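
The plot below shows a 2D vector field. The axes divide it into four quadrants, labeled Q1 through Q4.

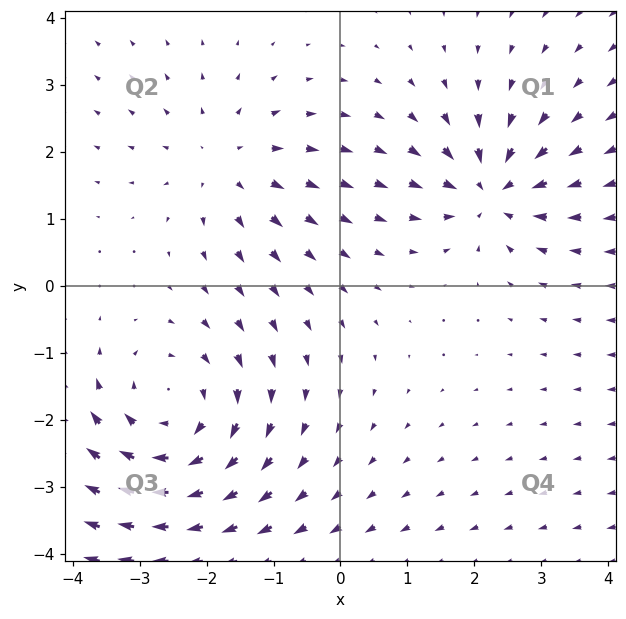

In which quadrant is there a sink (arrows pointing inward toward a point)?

Q1

The sink sits at approximately (2.2, 1.4), which lies in quadrant Q1. The divergence there is about -4, negative as expected for a sink.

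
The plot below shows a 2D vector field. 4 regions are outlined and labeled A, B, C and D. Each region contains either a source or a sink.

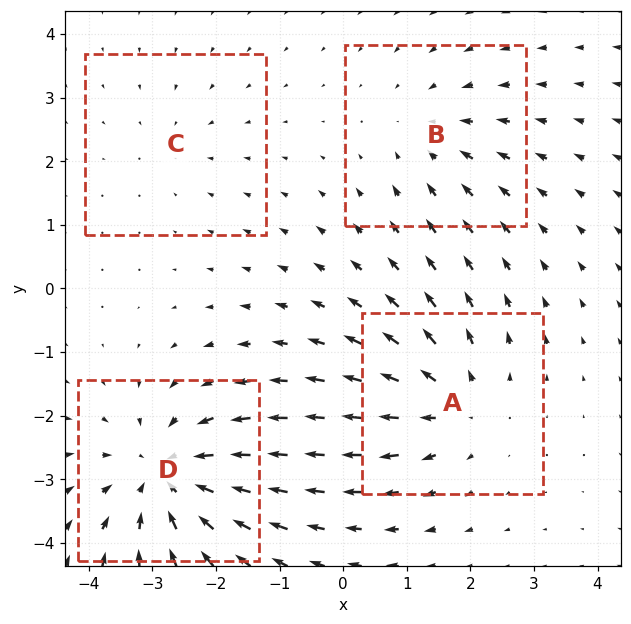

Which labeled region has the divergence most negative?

Divergence at each region's feature centre — A: about +4, B: about -3, C: about -2, D: about -6. Region D is most negative.

D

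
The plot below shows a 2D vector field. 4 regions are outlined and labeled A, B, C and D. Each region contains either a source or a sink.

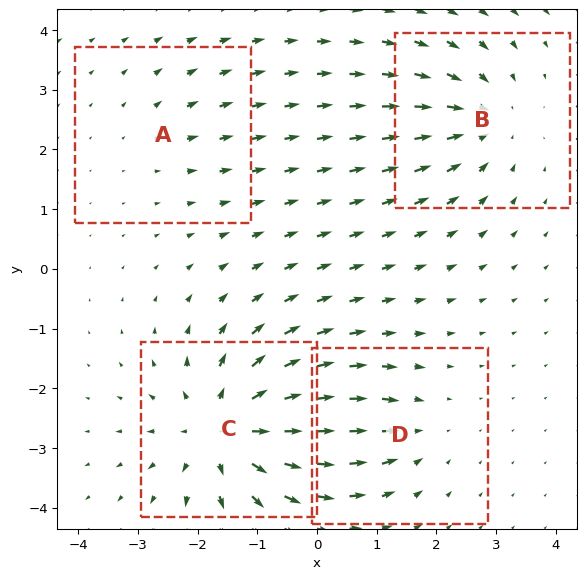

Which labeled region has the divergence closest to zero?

Divergence at each region's feature centre — A: about +2, B: about -4, C: about +7, D: about -3. Region A is closest to zero.

A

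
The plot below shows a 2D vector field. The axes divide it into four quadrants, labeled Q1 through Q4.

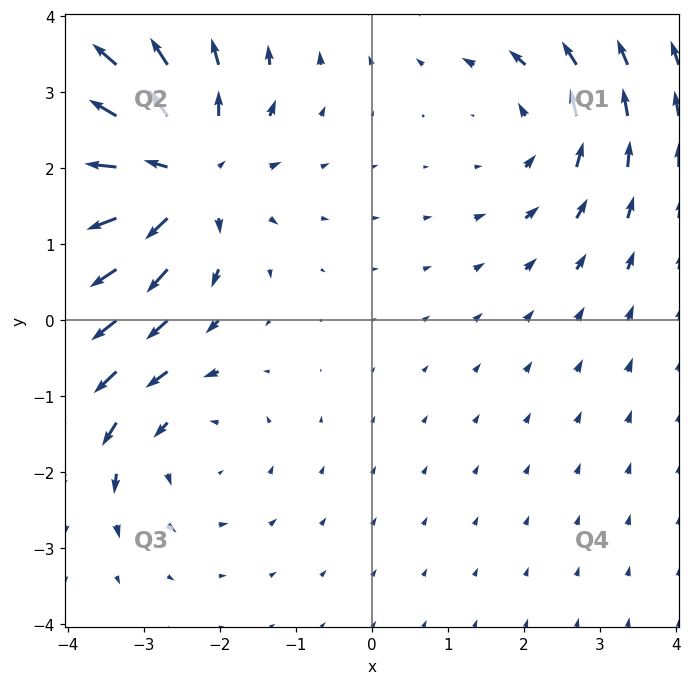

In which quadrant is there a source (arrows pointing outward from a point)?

The source sits at approximately (-2.5, 1.9), which lies in quadrant Q2. The divergence there is about +5, positive as expected for a source.

Q2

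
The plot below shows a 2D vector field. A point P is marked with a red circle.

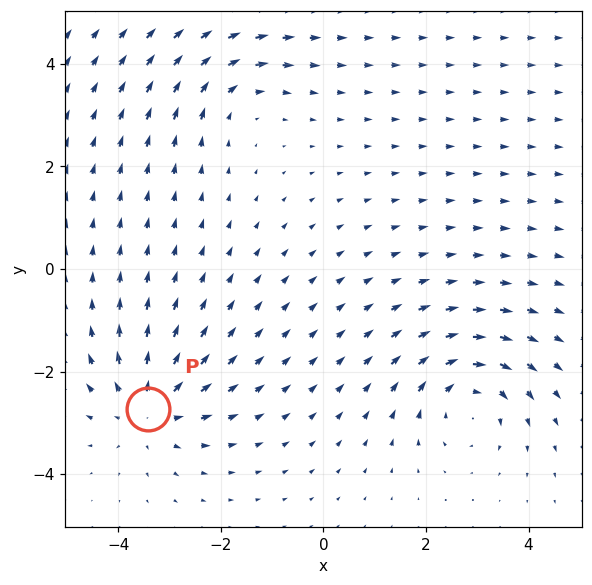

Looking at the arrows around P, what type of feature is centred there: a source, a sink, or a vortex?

At P (-3.4, -2.7) the arrows spread outward. Divergence about +5, curl ≈0 — positive divergence with near-zero curl is a source.

source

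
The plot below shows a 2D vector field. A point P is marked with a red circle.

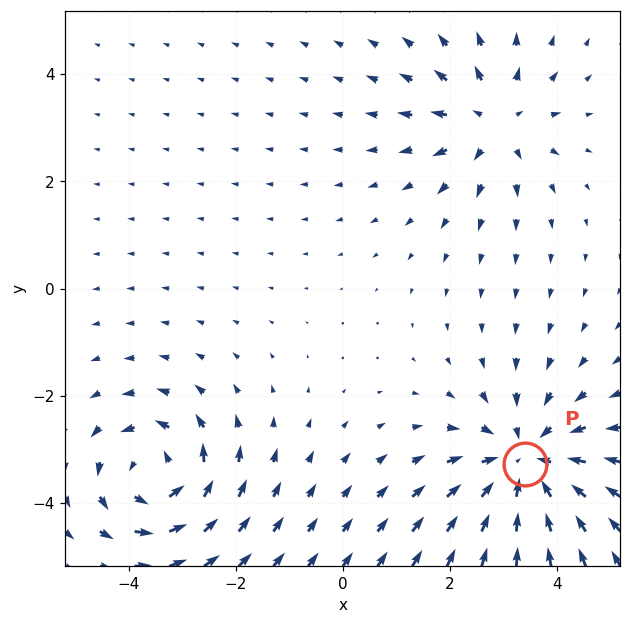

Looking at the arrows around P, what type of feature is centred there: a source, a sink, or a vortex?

At P (3.4, -3.3) the arrows converge inward. Divergence about -4, curl ≈0 — negative divergence with near-zero curl is a sink.

sink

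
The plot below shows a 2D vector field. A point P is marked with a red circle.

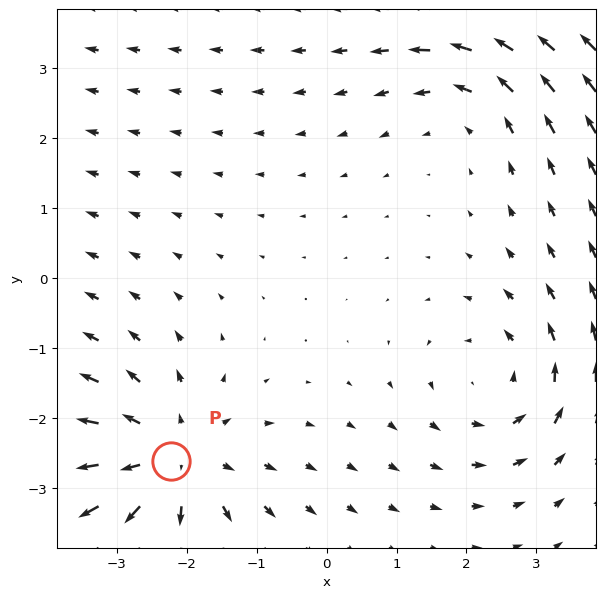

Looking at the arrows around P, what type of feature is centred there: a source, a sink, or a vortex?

At P (-2.2, -2.6) the arrows spread outward. Divergence about +4, curl ≈0 — positive divergence with near-zero curl is a source.

source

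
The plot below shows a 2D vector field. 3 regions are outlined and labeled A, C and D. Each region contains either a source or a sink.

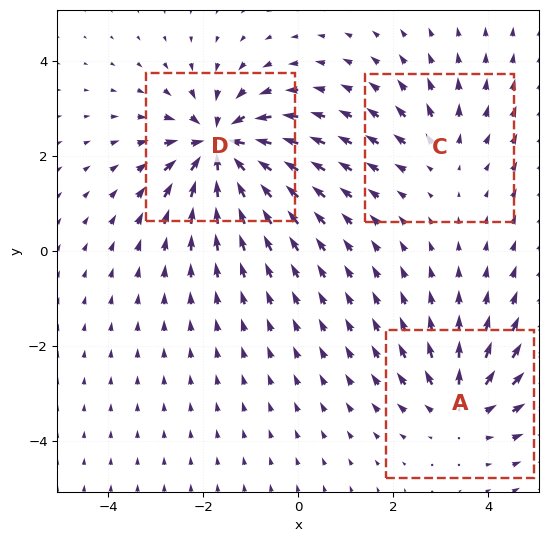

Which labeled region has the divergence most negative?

Divergence at each region's feature centre — A: about +4, C: about +2, D: about -6. Region D is most negative.

D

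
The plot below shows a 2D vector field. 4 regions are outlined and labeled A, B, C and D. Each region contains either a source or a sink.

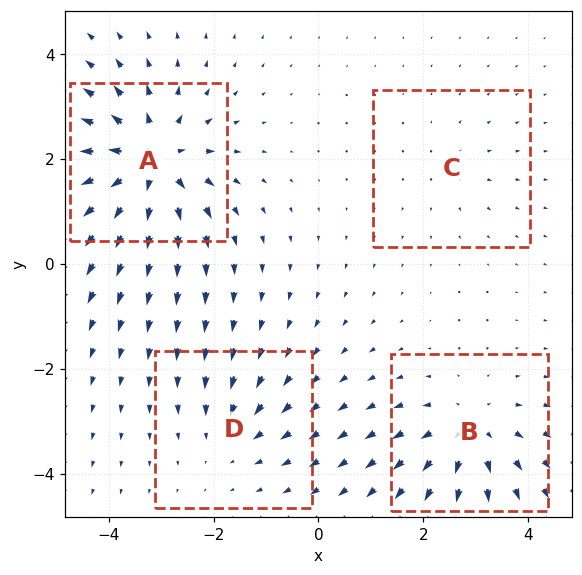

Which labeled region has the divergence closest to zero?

C

Divergence at each region's feature centre — A: about +8, B: about +5, C: about +2, D: about -3. Region C is closest to zero.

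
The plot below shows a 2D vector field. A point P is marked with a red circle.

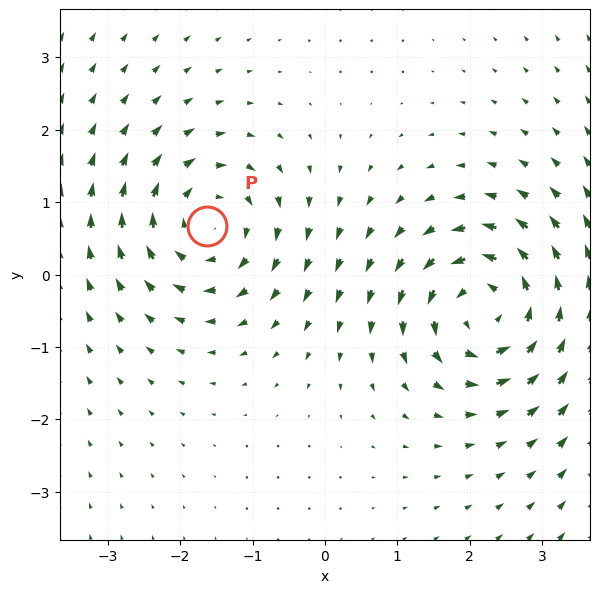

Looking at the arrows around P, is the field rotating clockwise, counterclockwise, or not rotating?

clockwise

Near P at (-1.6, 0.7) the arrows circulate clockwise. The curl (z-component) there is about -5; negative curl means clockwise rotation.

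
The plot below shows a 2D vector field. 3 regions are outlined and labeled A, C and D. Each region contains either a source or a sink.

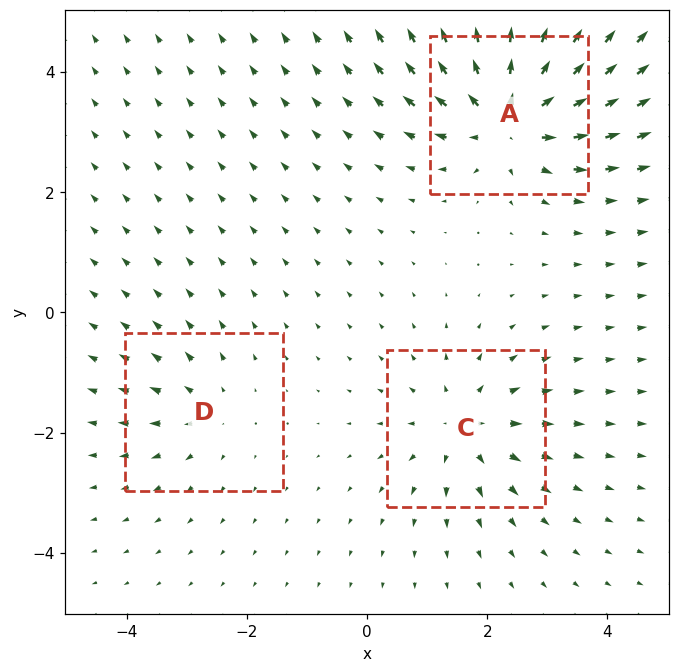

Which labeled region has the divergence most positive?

Divergence at each region's feature centre — A: about +5, C: about +3, D: about +2. Region A is most positive.

A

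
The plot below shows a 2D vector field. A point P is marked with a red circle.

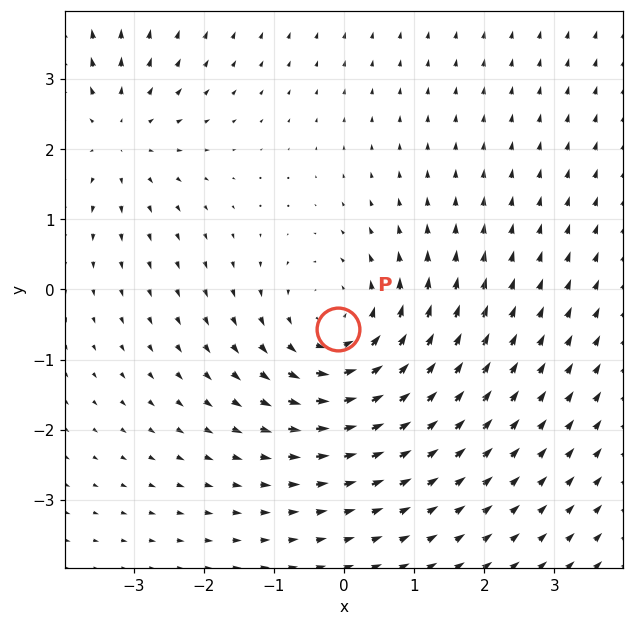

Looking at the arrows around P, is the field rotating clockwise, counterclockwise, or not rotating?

Near P at (-0.1, -0.6) the arrows circulate counterclockwise. The curl (z-component) there is about +4; positive curl means counterclockwise rotation.

counterclockwise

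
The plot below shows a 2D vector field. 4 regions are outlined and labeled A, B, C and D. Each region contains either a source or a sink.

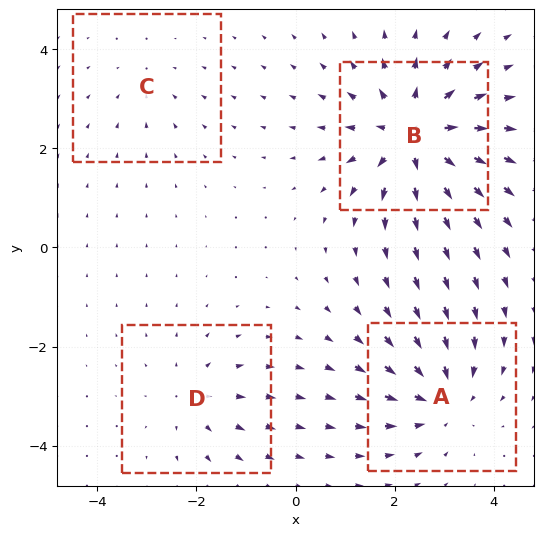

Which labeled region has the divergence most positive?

Divergence at each region's feature centre — A: about -5, B: about +7, C: about -2, D: about +3. Region B is most positive.

B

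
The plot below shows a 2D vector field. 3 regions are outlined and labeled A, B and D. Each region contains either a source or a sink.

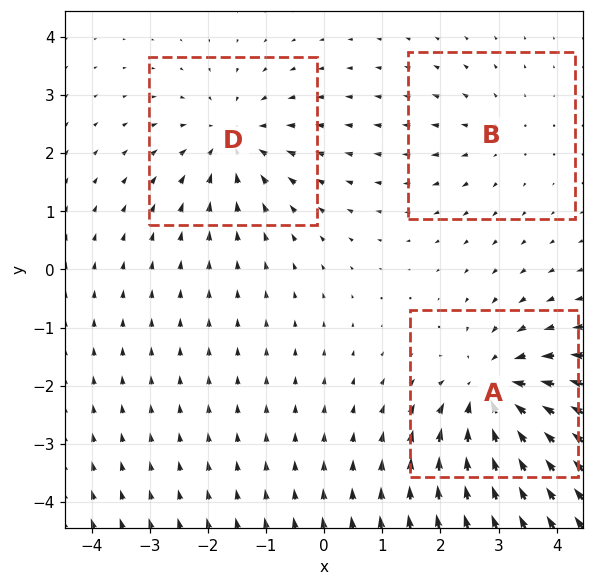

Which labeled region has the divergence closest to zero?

Divergence at each region's feature centre — A: about -5, B: about +2, D: about -3. Region B is closest to zero.

B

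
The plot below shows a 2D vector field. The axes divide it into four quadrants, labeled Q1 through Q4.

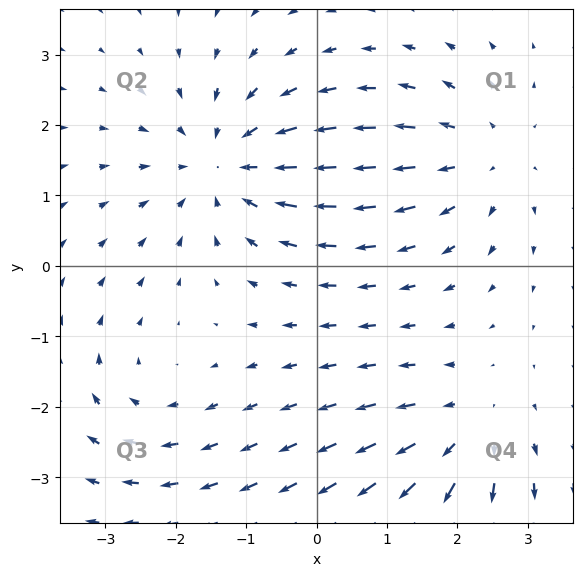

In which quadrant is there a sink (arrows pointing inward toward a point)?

The sink sits at approximately (-1.3, 1.4), which lies in quadrant Q2. The divergence there is about -4, negative as expected for a sink.

Q2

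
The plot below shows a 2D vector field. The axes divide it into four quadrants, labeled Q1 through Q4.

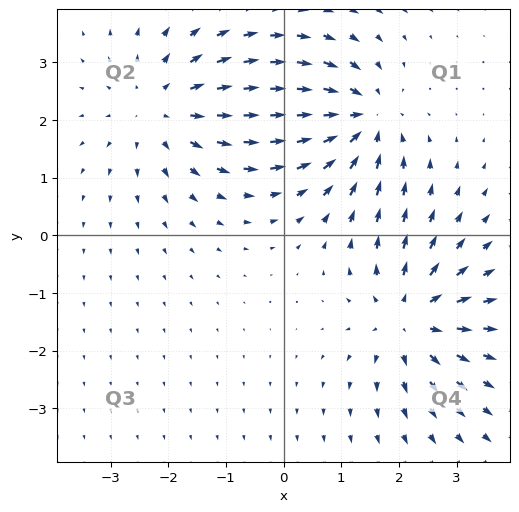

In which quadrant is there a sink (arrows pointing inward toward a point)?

Q1

The sink sits at approximately (1.4, 2.0), which lies in quadrant Q1. The divergence there is about -5, negative as expected for a sink.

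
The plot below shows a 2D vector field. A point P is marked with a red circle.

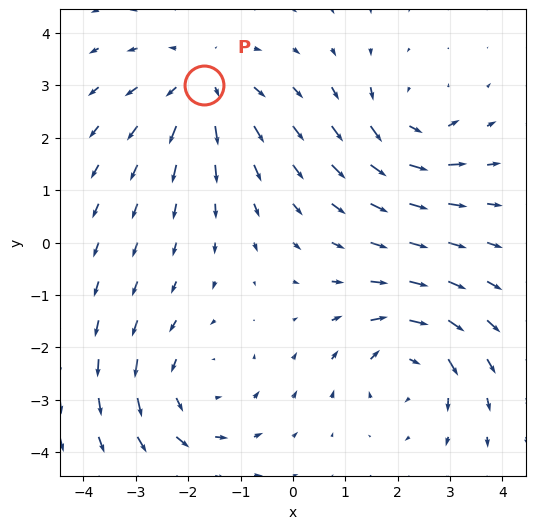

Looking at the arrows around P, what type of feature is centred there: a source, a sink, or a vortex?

source

At P (-1.7, 3.0) the arrows spread outward. Divergence about +4, curl ≈0 — positive divergence with near-zero curl is a source.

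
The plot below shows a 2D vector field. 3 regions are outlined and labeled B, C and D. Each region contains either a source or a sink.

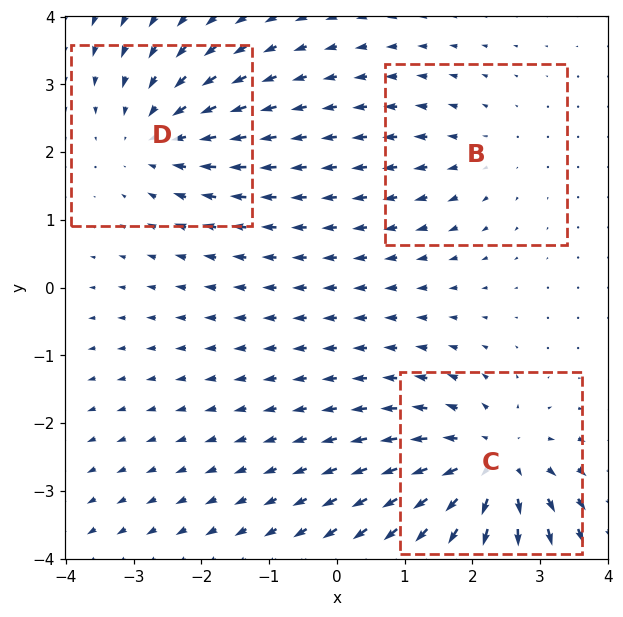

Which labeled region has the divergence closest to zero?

B

Divergence at each region's feature centre — B: about +2, C: about +4, D: about -3. Region B is closest to zero.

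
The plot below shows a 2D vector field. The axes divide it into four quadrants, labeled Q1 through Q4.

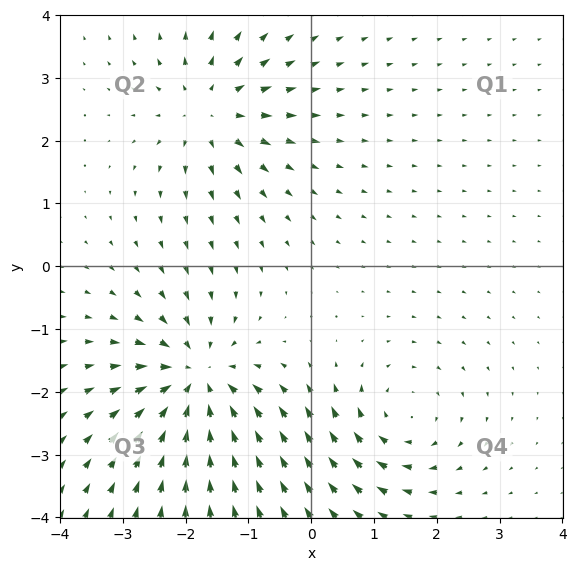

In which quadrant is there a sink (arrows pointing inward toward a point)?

Q3

The sink sits at approximately (-1.8, -1.8), which lies in quadrant Q3. The divergence there is about -6, negative as expected for a sink.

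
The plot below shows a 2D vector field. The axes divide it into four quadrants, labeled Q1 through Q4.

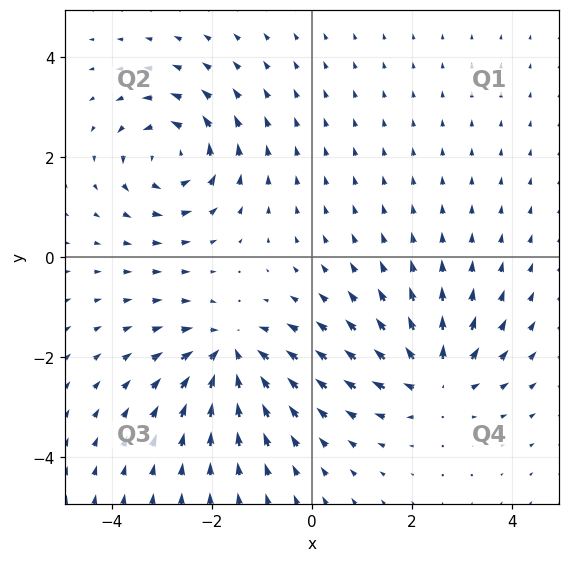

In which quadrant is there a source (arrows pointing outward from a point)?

Q4

The source sits at approximately (2.5, -2.4), which lies in quadrant Q4. The divergence there is about +5, positive as expected for a source.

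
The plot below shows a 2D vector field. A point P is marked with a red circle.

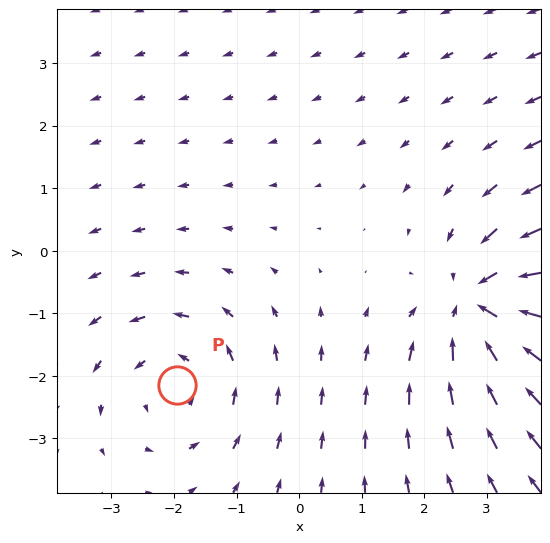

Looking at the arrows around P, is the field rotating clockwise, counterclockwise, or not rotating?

Near P at (-1.9, -2.1) the arrows circulate counterclockwise. The curl (z-component) there is about +3; positive curl means counterclockwise rotation.

counterclockwise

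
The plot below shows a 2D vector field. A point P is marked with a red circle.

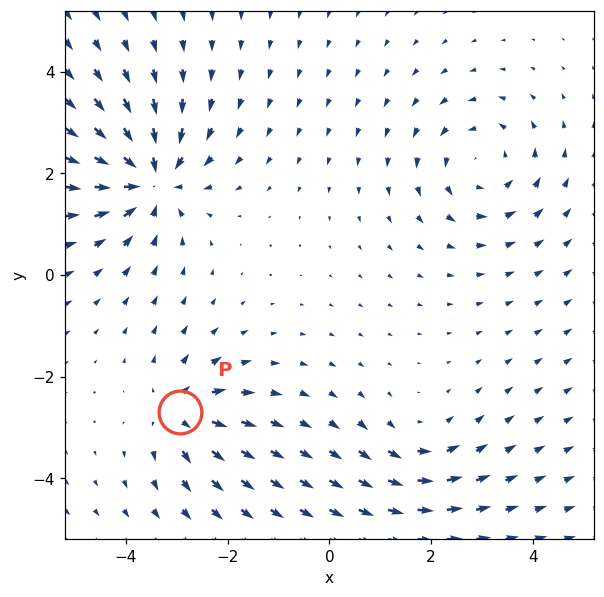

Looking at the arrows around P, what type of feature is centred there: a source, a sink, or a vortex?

source

At P (-2.9, -2.7) the arrows spread outward. Divergence about +4, curl ≈0 — positive divergence with near-zero curl is a source.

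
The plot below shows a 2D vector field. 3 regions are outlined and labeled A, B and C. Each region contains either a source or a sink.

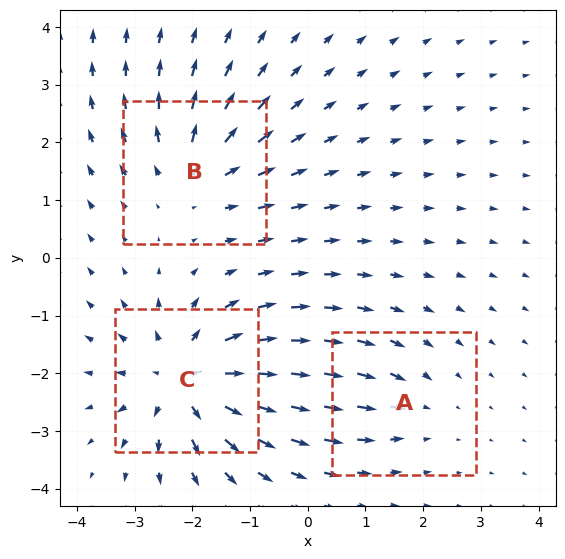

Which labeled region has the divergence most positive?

Divergence at each region's feature centre — A: about -2, B: about +3, C: about +5. Region C is most positive.

C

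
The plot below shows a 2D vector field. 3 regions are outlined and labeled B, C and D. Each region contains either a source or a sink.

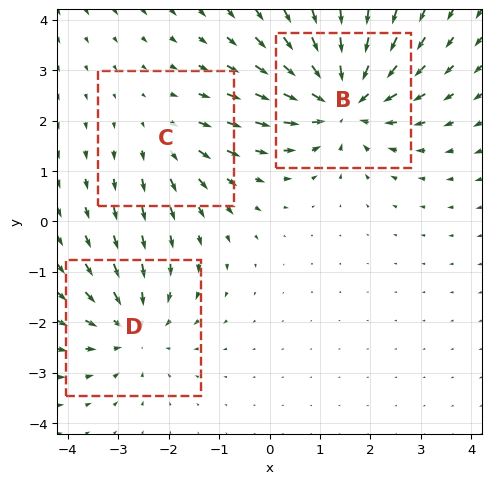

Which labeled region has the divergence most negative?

Divergence at each region's feature centre — B: about -4, C: about +2, D: about -3. Region B is most negative.

B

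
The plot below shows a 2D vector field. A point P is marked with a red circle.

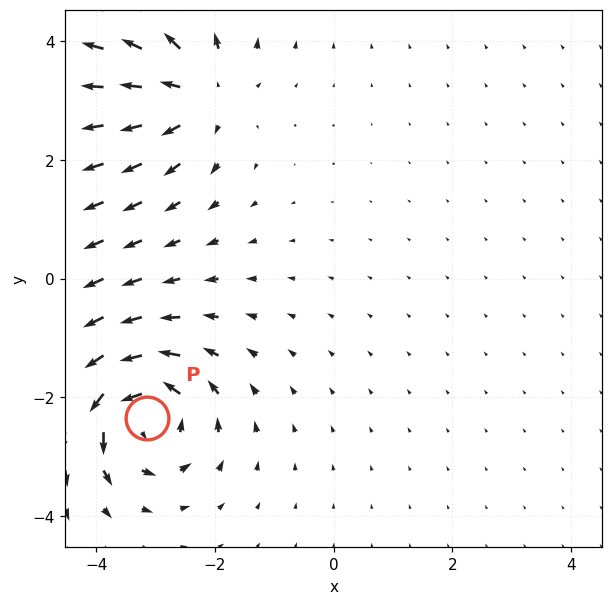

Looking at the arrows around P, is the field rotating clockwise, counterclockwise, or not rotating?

counterclockwise

Near P at (-3.1, -2.3) the arrows circulate counterclockwise. The curl (z-component) there is about +5; positive curl means counterclockwise rotation.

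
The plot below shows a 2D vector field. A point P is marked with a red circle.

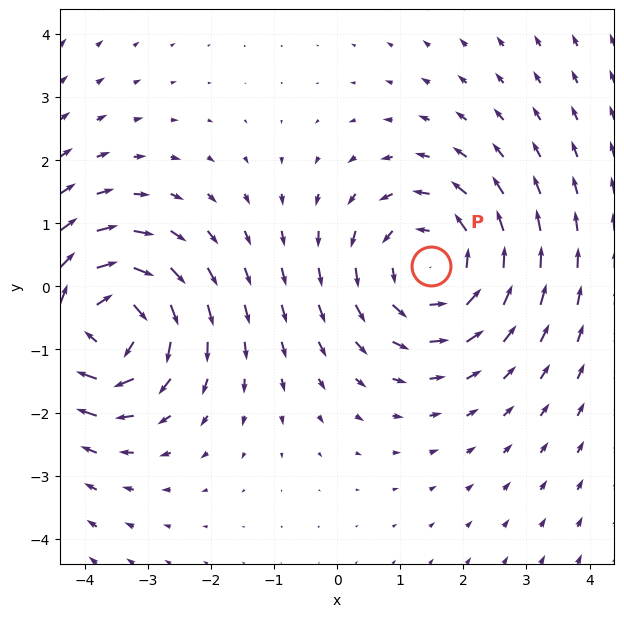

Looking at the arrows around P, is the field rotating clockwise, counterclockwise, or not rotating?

counterclockwise

Near P at (1.5, 0.3) the arrows circulate counterclockwise. The curl (z-component) there is about +3; positive curl means counterclockwise rotation.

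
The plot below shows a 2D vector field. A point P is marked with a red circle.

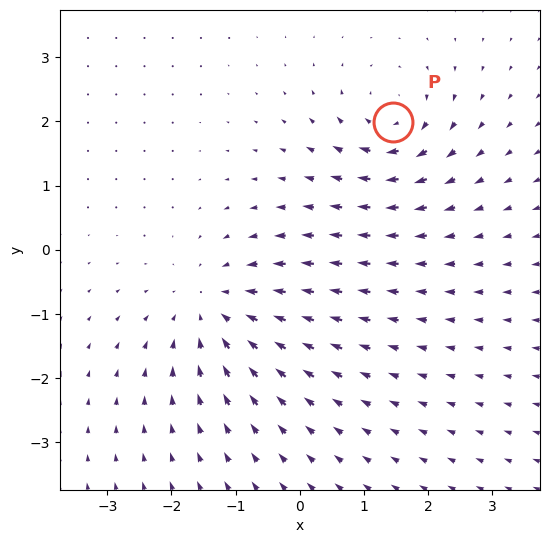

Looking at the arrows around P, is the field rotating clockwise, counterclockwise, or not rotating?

Near P at (1.5, 2.0) the arrows circulate clockwise. The curl (z-component) there is about -4; negative curl means clockwise rotation.

clockwise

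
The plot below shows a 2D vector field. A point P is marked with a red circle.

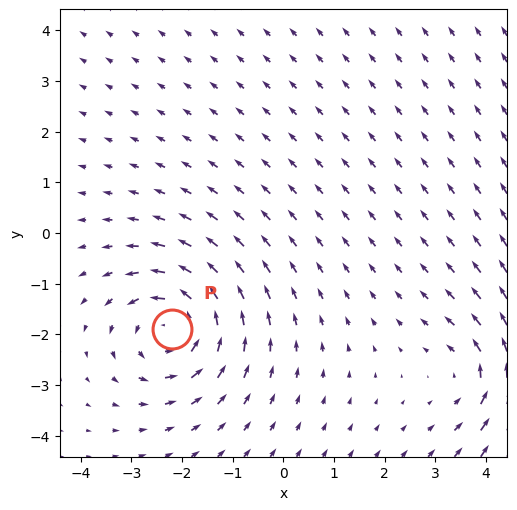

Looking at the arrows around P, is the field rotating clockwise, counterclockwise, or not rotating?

counterclockwise

Near P at (-2.2, -1.9) the arrows circulate counterclockwise. The curl (z-component) there is about +6; positive curl means counterclockwise rotation.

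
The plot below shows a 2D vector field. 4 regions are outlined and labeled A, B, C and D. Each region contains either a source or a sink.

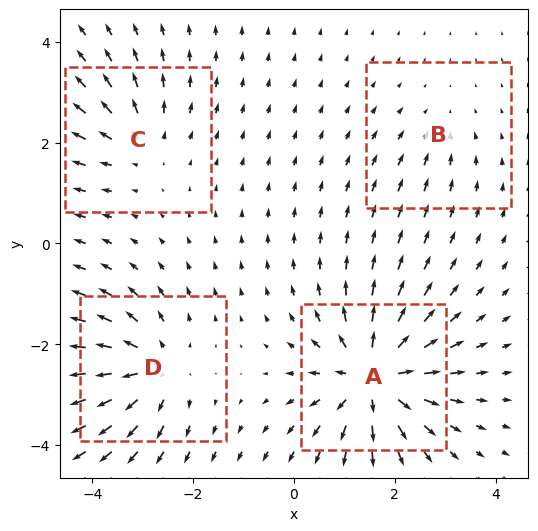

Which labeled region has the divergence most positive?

Divergence at each region's feature centre — A: about +8, B: about -2, C: about +4, D: about +6. Region A is most positive.

A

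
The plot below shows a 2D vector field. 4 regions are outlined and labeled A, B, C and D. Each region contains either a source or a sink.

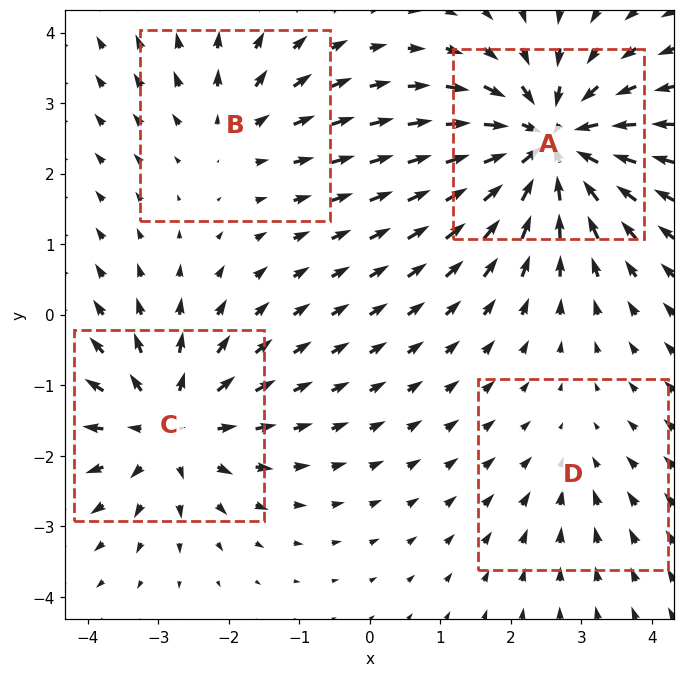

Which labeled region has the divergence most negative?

A

Divergence at each region's feature centre — A: about -8, B: about +3, C: about +5, D: about -2. Region A is most negative.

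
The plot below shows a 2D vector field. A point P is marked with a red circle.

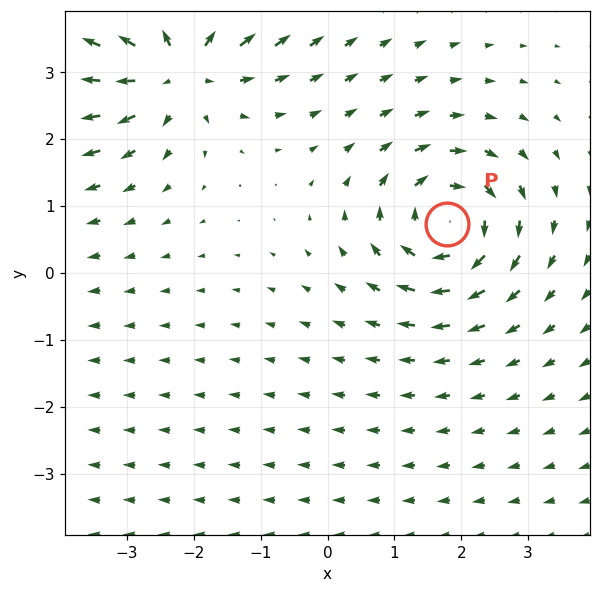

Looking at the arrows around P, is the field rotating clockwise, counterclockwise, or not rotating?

clockwise

Near P at (1.8, 0.7) the arrows circulate clockwise. The curl (z-component) there is about -5; negative curl means clockwise rotation.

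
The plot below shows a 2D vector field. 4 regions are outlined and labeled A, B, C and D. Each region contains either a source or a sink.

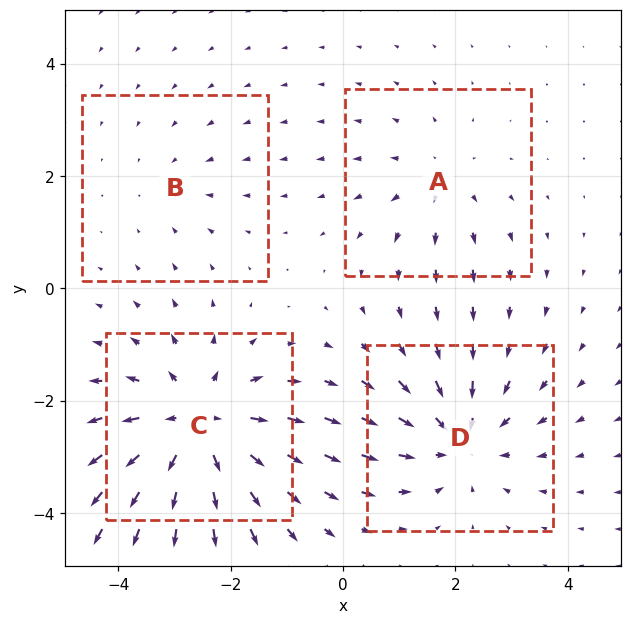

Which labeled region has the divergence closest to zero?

B

Divergence at each region's feature centre — A: about +3, B: about -2, C: about +6, D: about -4. Region B is closest to zero.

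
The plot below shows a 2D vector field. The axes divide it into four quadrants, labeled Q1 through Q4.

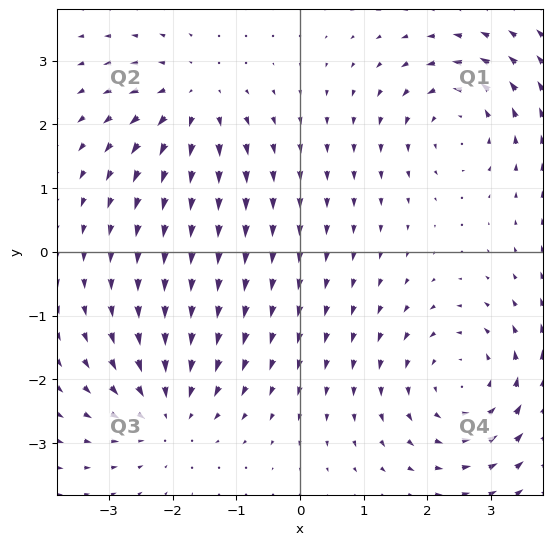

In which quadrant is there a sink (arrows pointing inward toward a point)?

Q3

The sink sits at approximately (-2.1, -2.5), which lies in quadrant Q3. The divergence there is about -4, negative as expected for a sink.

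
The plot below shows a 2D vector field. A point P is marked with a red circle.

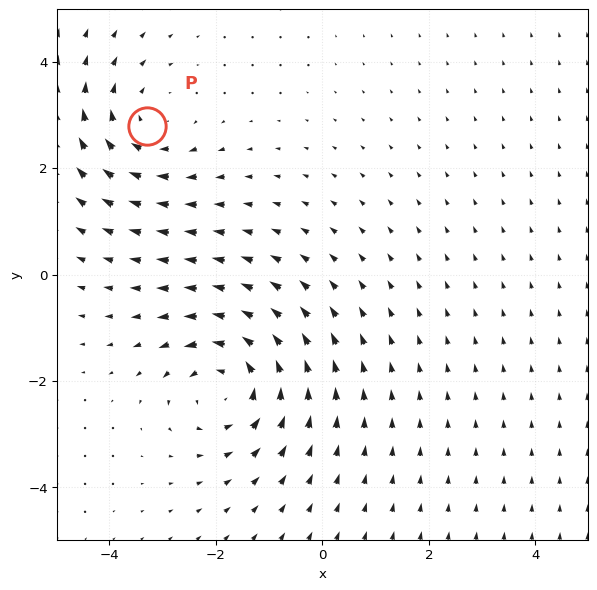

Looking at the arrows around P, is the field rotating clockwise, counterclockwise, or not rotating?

Near P at (-3.3, 2.8) the arrows circulate clockwise. The curl (z-component) there is about -3; negative curl means clockwise rotation.

clockwise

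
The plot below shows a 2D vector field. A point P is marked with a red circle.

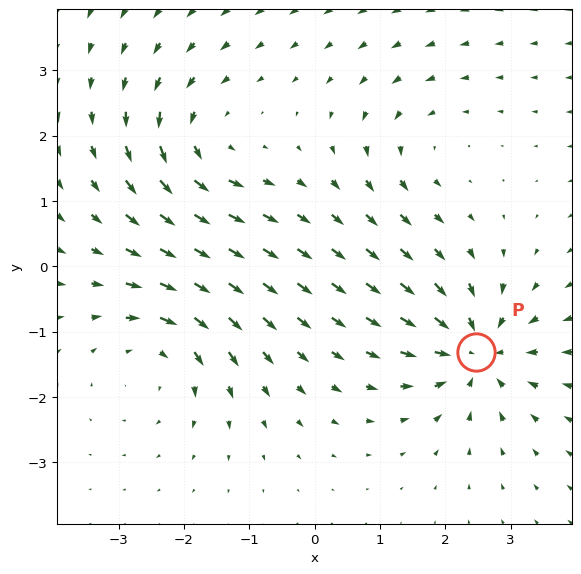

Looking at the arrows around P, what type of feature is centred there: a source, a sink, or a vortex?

sink

At P (2.5, -1.3) the arrows converge inward. Divergence about -7, curl ≈0 — negative divergence with near-zero curl is a sink.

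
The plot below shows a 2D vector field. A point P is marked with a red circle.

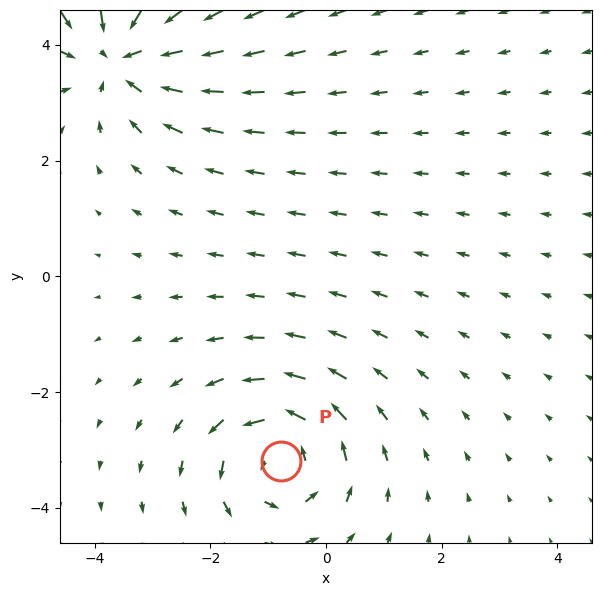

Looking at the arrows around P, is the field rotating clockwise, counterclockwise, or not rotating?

Near P at (-0.8, -3.2) the arrows circulate counterclockwise. The curl (z-component) there is about +4; positive curl means counterclockwise rotation.

counterclockwise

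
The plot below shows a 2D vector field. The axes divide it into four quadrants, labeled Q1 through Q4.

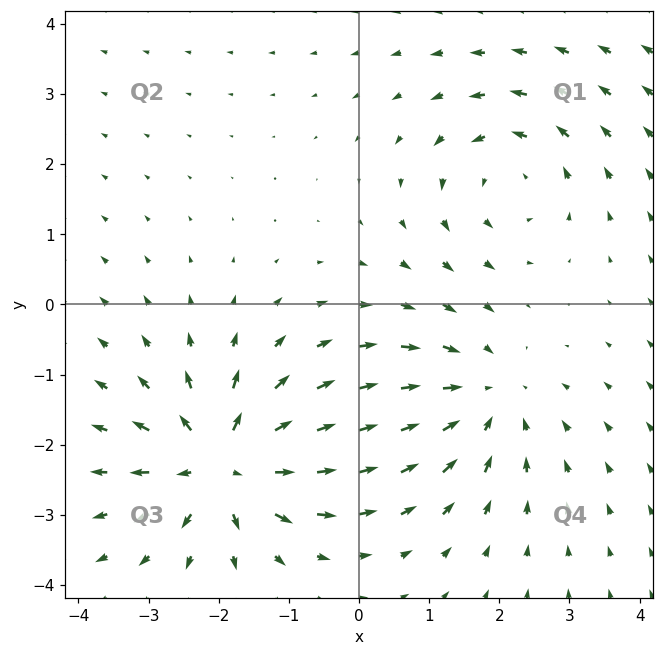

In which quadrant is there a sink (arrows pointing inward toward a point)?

Q4

The sink sits at approximately (1.8, -1.3), which lies in quadrant Q4. The divergence there is about -3, negative as expected for a sink.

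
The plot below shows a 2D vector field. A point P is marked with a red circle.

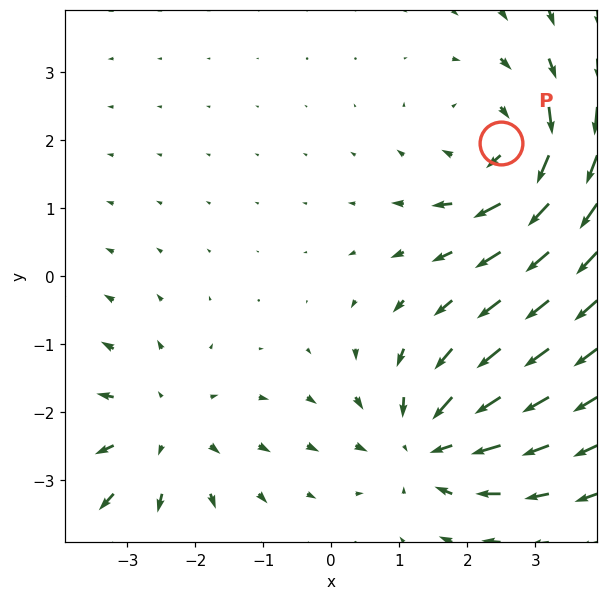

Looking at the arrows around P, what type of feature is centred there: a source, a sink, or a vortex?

vortex

At P (2.5, 2.0) the arrows circulate clockwise. Divergence ≈0, curl about -4 — near-zero divergence with nonzero curl is a vortex.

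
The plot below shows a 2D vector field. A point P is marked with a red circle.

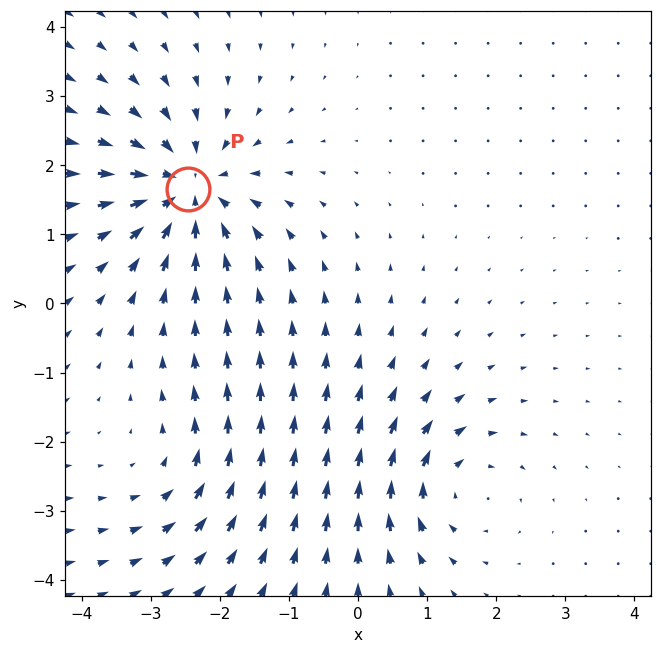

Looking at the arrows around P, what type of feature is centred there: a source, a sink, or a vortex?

At P (-2.5, 1.7) the arrows converge inward. Divergence about -6, curl ≈0 — negative divergence with near-zero curl is a sink.

sink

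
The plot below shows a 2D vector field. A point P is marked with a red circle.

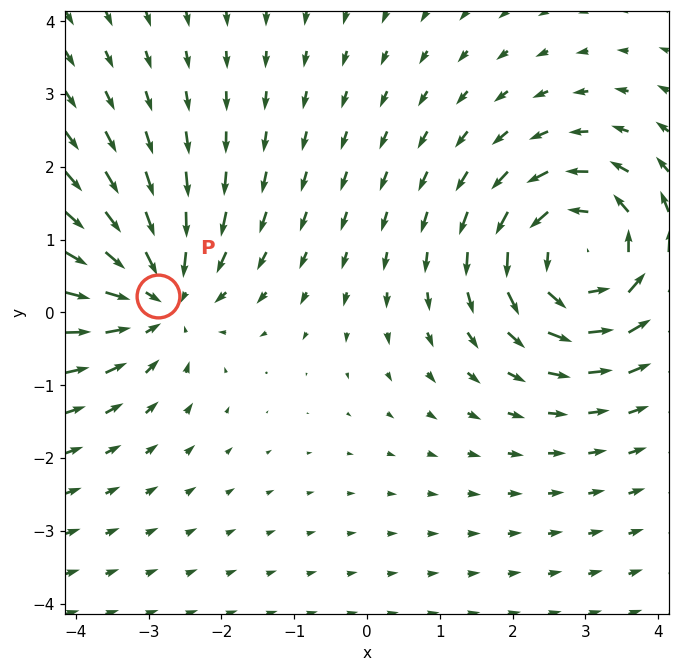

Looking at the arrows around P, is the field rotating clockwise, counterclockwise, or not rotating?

not rotating

Near P at (-2.9, 0.2) the arrows show no circulation. The curl there is ≈0.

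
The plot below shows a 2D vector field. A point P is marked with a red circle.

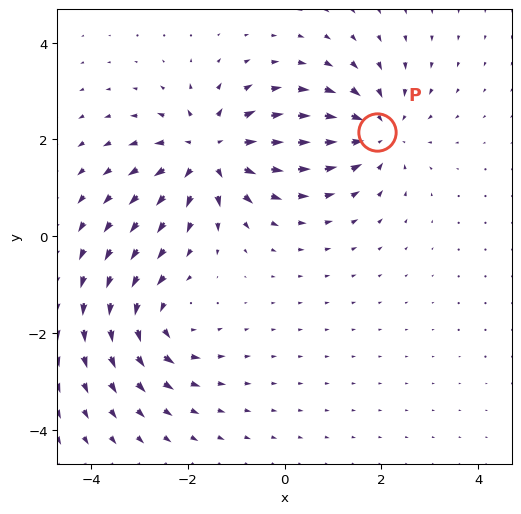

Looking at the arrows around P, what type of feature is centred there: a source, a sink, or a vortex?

At P (1.9, 2.2) the arrows converge inward. Divergence about -4, curl ≈0 — negative divergence with near-zero curl is a sink.

sink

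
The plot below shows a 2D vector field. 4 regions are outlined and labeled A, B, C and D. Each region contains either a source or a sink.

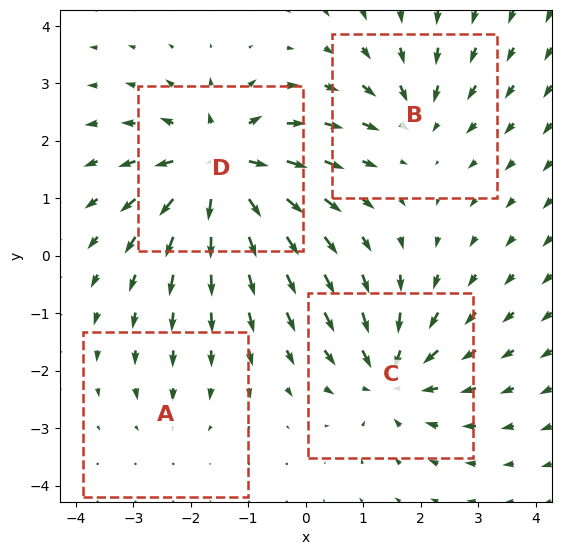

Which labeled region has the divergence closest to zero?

Divergence at each region's feature centre — A: about -2, B: about -4, C: about -5, D: about +7. Region A is closest to zero.

A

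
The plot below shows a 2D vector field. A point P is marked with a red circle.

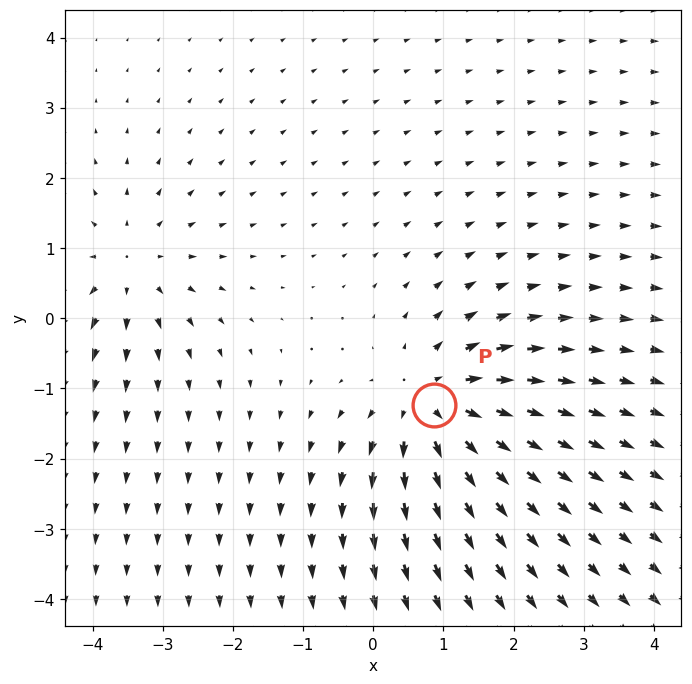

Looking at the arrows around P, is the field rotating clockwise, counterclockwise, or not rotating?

not rotating

Near P at (0.9, -1.2) the arrows show no circulation. The curl there is ≈0.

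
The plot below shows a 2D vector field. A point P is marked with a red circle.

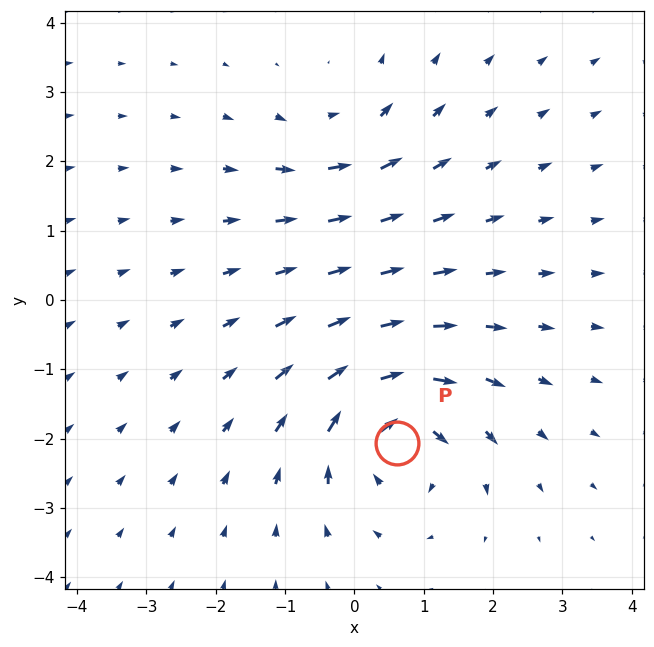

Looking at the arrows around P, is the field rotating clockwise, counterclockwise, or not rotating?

clockwise

Near P at (0.6, -2.1) the arrows circulate clockwise. The curl (z-component) there is about -6; negative curl means clockwise rotation.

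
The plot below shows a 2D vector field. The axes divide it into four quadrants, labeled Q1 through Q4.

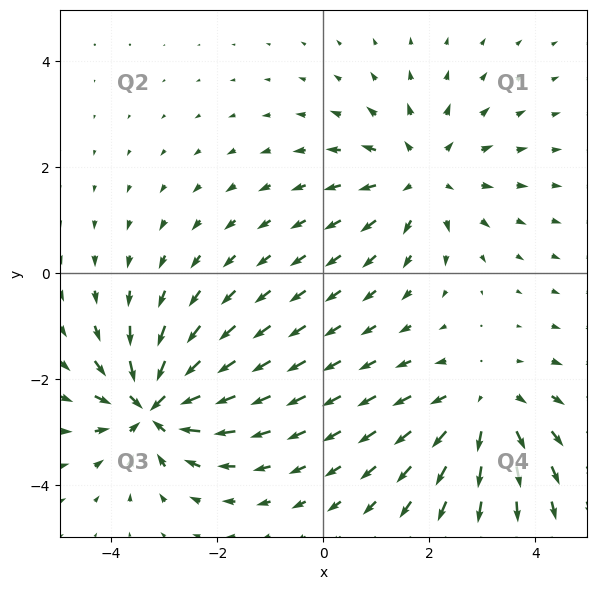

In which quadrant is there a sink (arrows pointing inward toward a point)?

Q3

The sink sits at approximately (-3.2, -2.5), which lies in quadrant Q3. The divergence there is about -7, negative as expected for a sink.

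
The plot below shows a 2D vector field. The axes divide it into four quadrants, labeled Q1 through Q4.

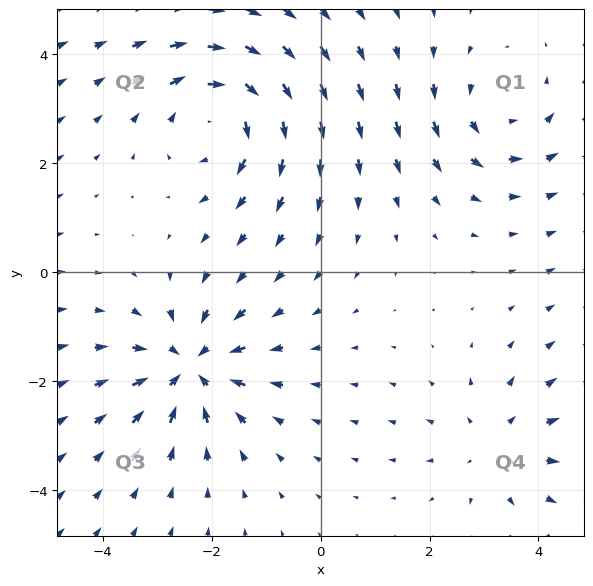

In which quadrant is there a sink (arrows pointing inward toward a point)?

The sink sits at approximately (-2.4, -1.7), which lies in quadrant Q3. The divergence there is about -4, negative as expected for a sink.

Q3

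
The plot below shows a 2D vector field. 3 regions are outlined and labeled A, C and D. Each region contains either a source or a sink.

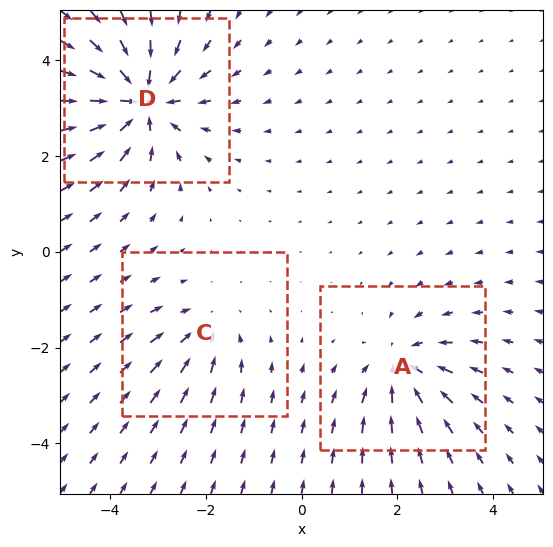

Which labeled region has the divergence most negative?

Divergence at each region's feature centre — A: about -3, C: about -2, D: about -5. Region D is most negative.

D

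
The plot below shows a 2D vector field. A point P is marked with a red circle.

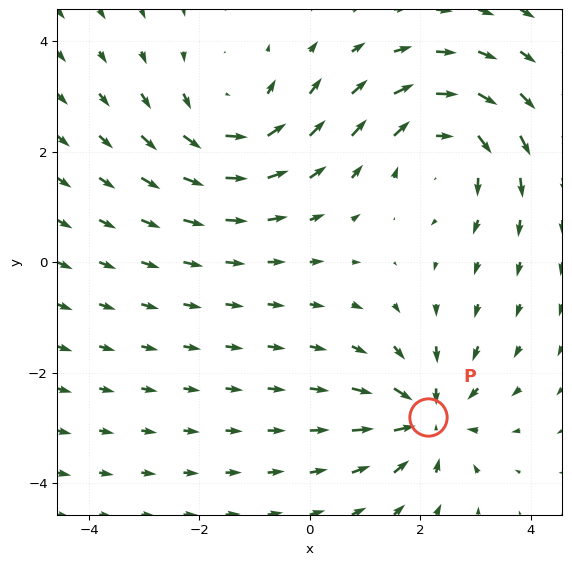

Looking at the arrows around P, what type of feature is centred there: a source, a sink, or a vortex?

At P (2.1, -2.8) the arrows converge inward. Divergence about -5, curl ≈0 — negative divergence with near-zero curl is a sink.

sink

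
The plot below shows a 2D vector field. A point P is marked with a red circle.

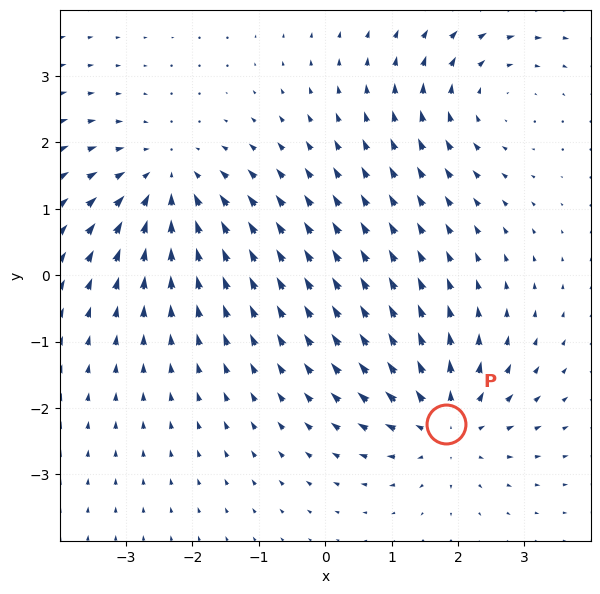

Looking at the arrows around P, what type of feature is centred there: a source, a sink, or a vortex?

source

At P (1.8, -2.2) the arrows spread outward. Divergence about +5, curl ≈0 — positive divergence with near-zero curl is a source.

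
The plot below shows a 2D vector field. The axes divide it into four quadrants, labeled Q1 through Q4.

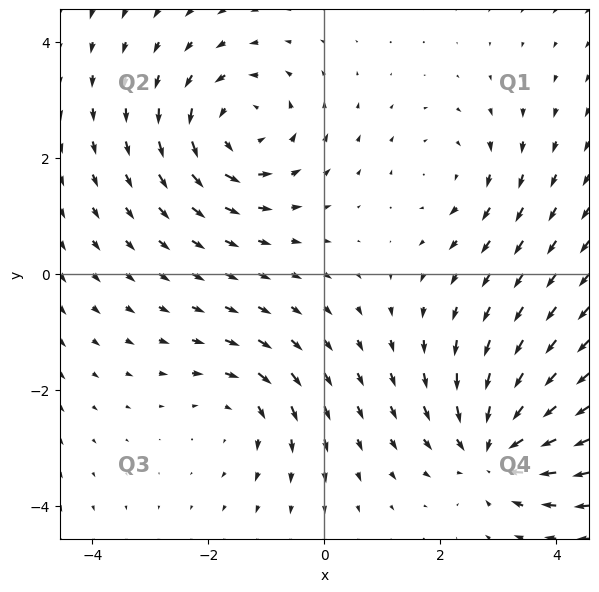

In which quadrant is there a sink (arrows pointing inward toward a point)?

Q4

The sink sits at approximately (2.9, -3.0), which lies in quadrant Q4. The divergence there is about -5, negative as expected for a sink.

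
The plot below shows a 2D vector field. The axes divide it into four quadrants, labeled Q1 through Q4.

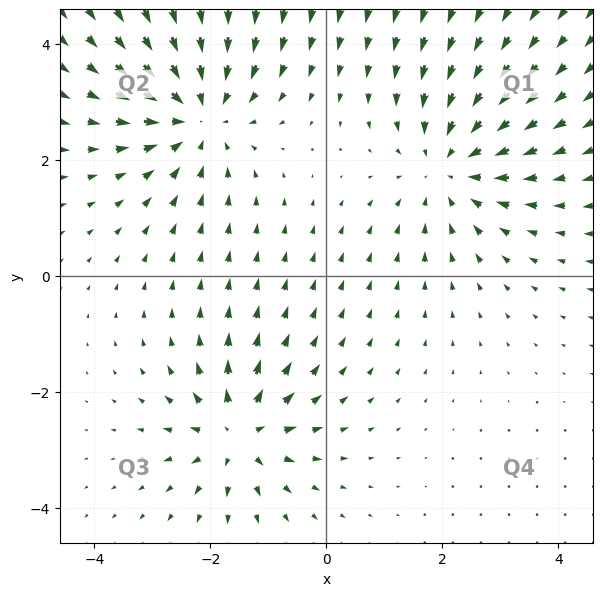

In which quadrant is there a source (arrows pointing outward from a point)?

Q3

The source sits at approximately (-1.5, -2.7), which lies in quadrant Q3. The divergence there is about +5, positive as expected for a source.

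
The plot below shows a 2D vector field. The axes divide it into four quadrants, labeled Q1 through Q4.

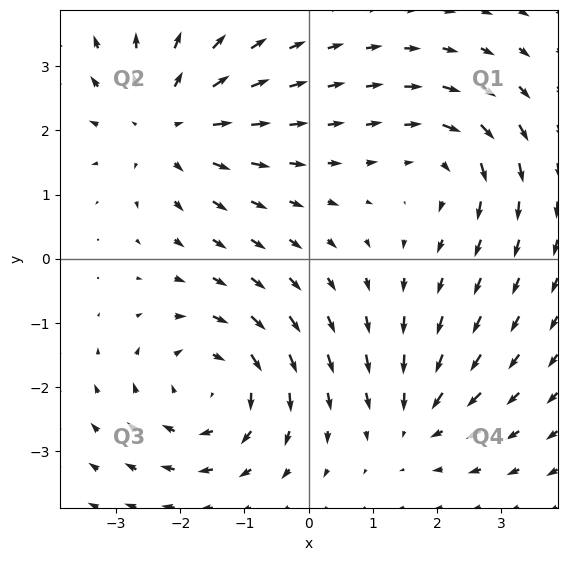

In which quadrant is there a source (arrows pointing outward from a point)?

The source sits at approximately (-2.2, 2.1), which lies in quadrant Q2. The divergence there is about +4, positive as expected for a source.

Q2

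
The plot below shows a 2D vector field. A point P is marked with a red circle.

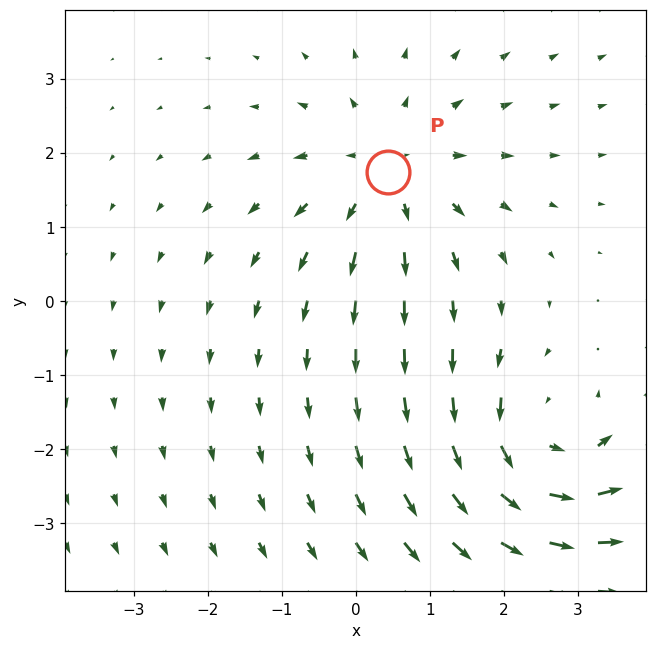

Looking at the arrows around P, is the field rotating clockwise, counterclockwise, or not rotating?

not rotating

Near P at (0.4, 1.7) the arrows show no circulation. The curl there is ≈0.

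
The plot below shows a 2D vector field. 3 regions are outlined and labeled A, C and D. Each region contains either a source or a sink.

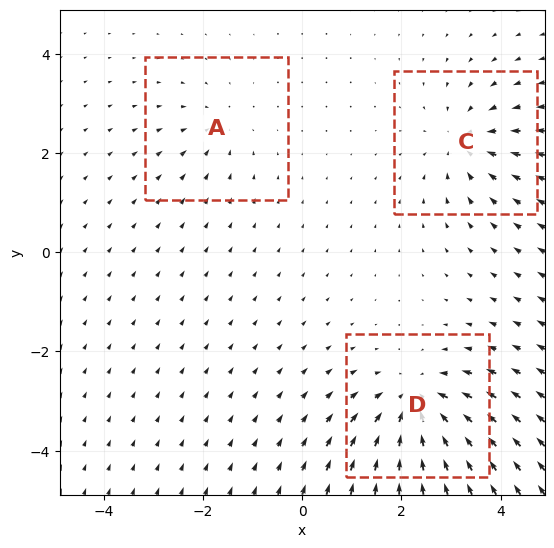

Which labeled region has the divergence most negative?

Divergence at each region's feature centre — A: about -2, C: about -3, D: about -5. Region D is most negative.

D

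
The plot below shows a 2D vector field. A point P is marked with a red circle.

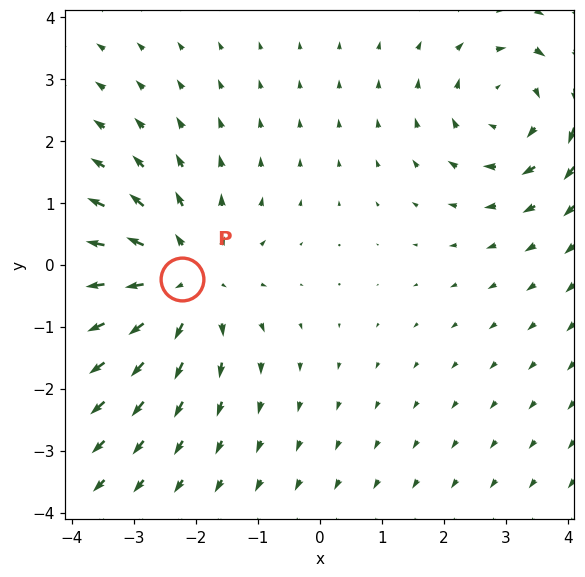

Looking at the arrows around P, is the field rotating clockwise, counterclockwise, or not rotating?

Near P at (-2.2, -0.2) the arrows show no circulation. The curl there is ≈0.

not rotating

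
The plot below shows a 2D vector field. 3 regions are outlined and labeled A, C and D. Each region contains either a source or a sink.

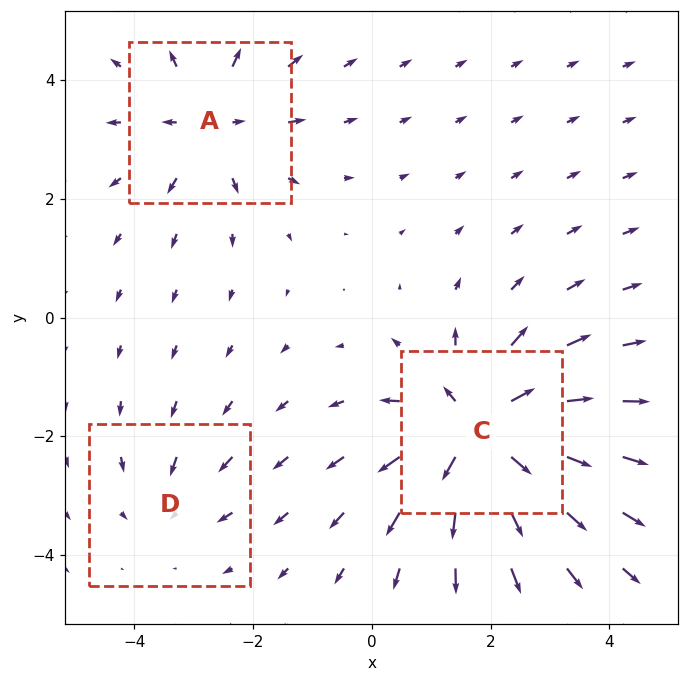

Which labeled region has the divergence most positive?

Divergence at each region's feature centre — A: about +3, C: about +5, D: about -2. Region C is most positive.

C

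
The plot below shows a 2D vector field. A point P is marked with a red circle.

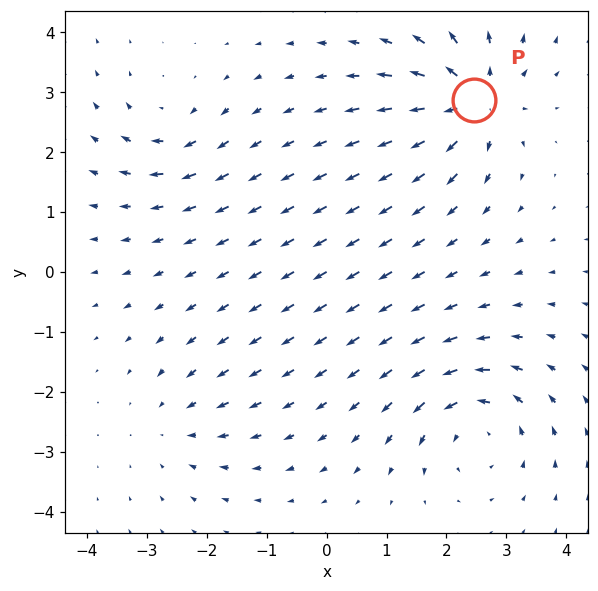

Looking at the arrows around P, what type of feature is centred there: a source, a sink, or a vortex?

At P (2.5, 2.9) the arrows spread outward. Divergence about +6, curl ≈0 — positive divergence with near-zero curl is a source.

source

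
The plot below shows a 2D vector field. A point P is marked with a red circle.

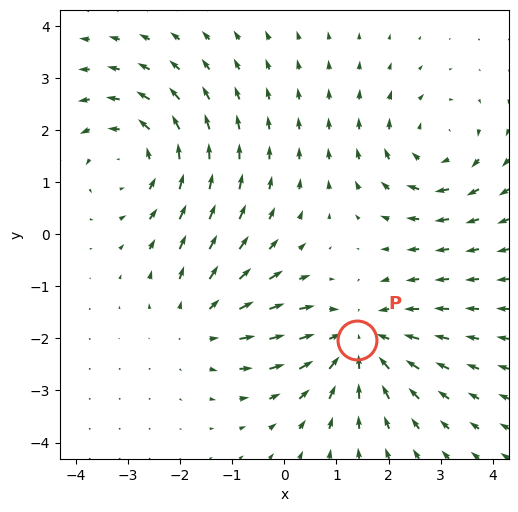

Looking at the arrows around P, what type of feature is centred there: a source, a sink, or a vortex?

At P (1.4, -2.0) the arrows converge inward. Divergence about -4, curl ≈0 — negative divergence with near-zero curl is a sink.

sink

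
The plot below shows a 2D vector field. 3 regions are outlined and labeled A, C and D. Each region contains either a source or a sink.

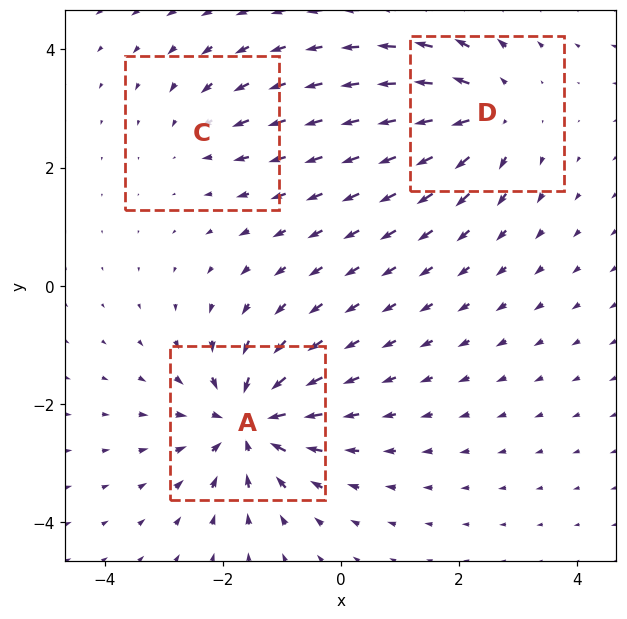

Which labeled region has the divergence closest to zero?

Divergence at each region's feature centre — A: about -5, C: about -2, D: about +4. Region C is closest to zero.

C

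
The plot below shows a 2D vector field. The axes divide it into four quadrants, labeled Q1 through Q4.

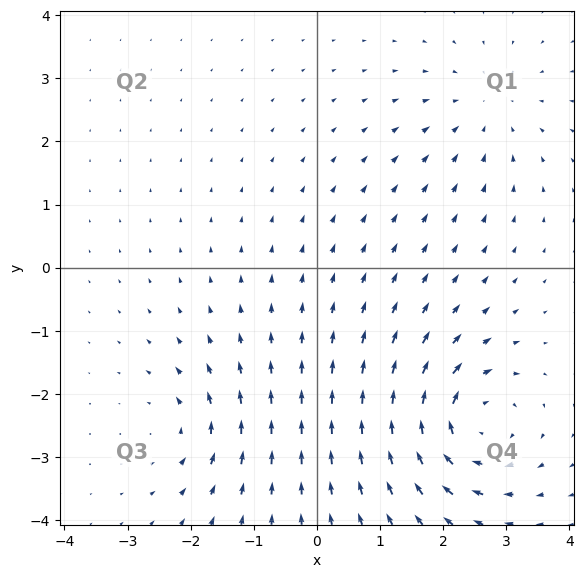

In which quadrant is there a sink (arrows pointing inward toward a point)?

Q1

The sink sits at approximately (2.7, 2.5), which lies in quadrant Q1. The divergence there is about -3, negative as expected for a sink.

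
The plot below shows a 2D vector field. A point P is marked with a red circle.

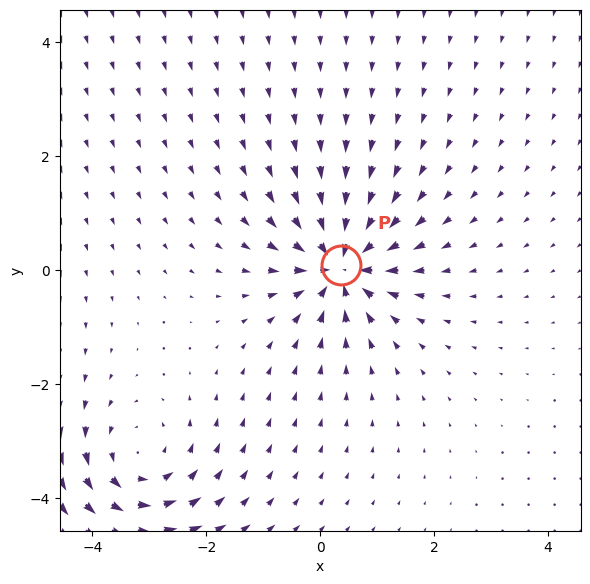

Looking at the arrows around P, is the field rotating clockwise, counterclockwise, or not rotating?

not rotating

Near P at (0.4, 0.1) the arrows show no circulation. The curl there is ≈0.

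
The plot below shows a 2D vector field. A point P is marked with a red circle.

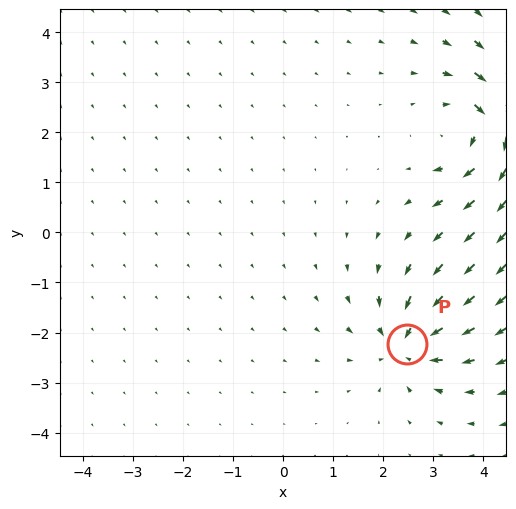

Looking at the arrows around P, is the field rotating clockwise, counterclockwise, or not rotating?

Near P at (2.5, -2.2) the arrows show no circulation. The curl there is ≈0.

not rotating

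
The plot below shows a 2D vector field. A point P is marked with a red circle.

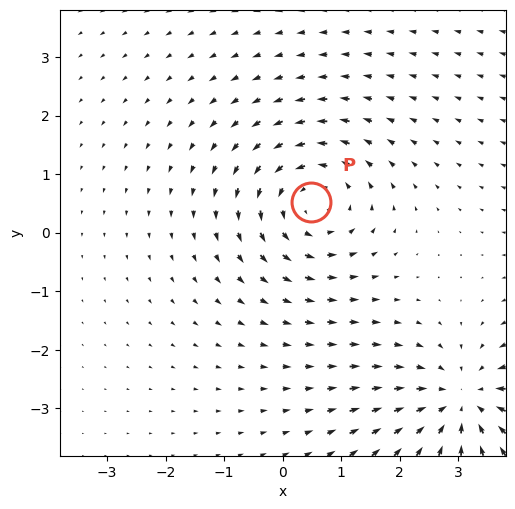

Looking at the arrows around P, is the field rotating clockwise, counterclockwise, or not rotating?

Near P at (0.5, 0.5) the arrows circulate counterclockwise. The curl (z-component) there is about +4; positive curl means counterclockwise rotation.

counterclockwise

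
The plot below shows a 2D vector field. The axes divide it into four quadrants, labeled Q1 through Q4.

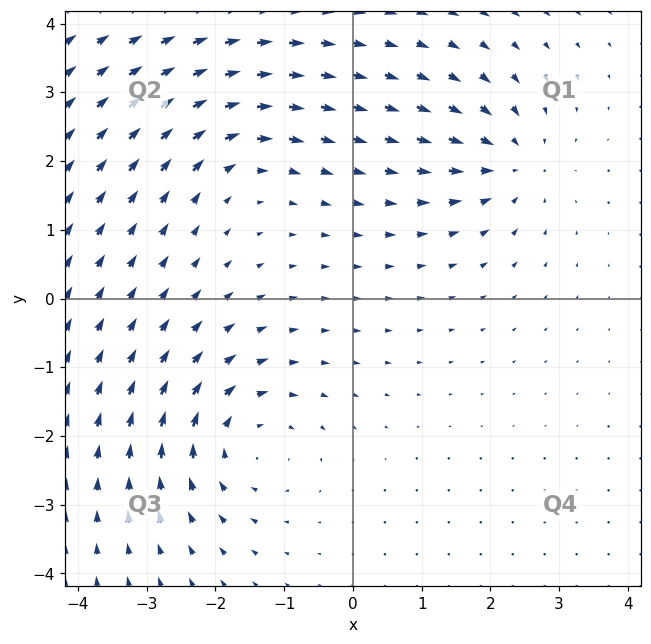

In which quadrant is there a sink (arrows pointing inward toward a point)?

Q1

The sink sits at approximately (2.3, 2.0), which lies in quadrant Q1. The divergence there is about -4, negative as expected for a sink.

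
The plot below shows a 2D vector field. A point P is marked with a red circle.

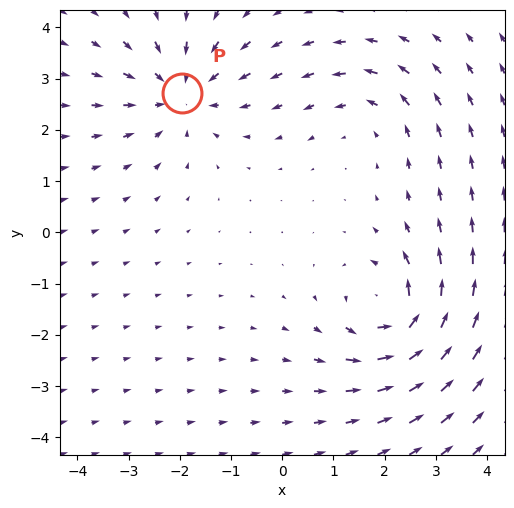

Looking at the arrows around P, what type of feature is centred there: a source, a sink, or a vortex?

At P (-2.0, 2.7) the arrows converge inward. Divergence about -3, curl ≈0 — negative divergence with near-zero curl is a sink.

sink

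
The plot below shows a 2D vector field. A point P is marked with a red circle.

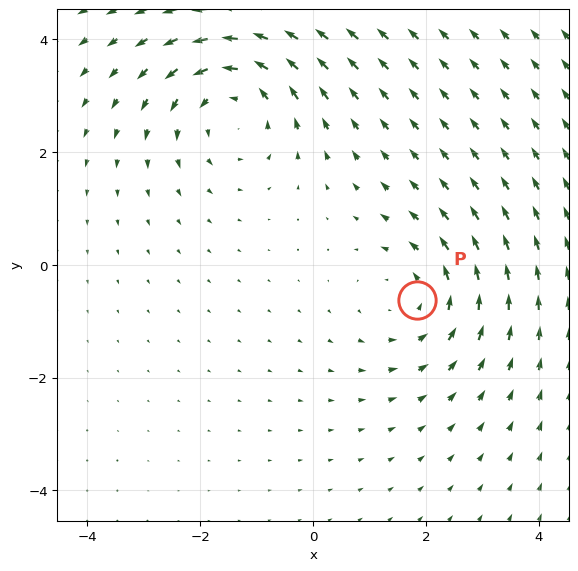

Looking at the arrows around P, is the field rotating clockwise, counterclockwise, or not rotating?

counterclockwise

Near P at (1.9, -0.6) the arrows circulate counterclockwise. The curl (z-component) there is about +3; positive curl means counterclockwise rotation.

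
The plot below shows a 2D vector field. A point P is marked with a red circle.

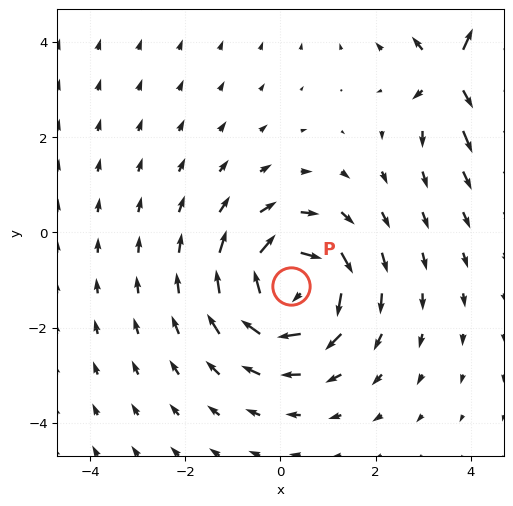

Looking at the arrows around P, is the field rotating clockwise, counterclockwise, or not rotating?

clockwise

Near P at (0.2, -1.1) the arrows circulate clockwise. The curl (z-component) there is about -5; negative curl means clockwise rotation.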